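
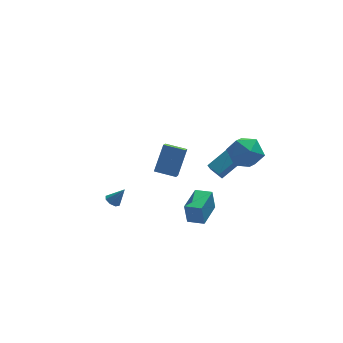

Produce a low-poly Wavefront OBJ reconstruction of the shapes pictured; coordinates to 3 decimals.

v 2.447 -2.566 4.382
v 3.017 -1.697 3.829
v 2.903 -3.763 2.971
v 3.473 -2.894 2.418
v 3.903 -3.335 3.422
v 3.621 -2.595 4.294
v 2.299 -2.865 2.506
v 2.017 -2.125 3.378
v 2.926 -1.882 2.669
v 3.917 -2.172 3.236
v 2.003 -3.288 3.564
v 2.994 -3.578 4.131
v -0.802 -4.397 -0.529
v -0.963 -4.343 0.78
v 0.192 -2.958 -0.466
v 0.031 -2.904 0.843
v 0.029 -4.976 -0.403
v -0.132 -4.922 0.906
v 1.023 -3.537 -0.34
v 0.862 -3.483 0.969
v -4.283 -0.996 -0.777
v -3.952 -1.275 -1.047
v -3.597 -1.104 0.177
v -3.872 -0.894 -1.061
v -4.032 -0.572 -0.909
v -4.339 -0.498 -0.68
v -4.614 -0.716 -0.507
v -4.694 -1.098 -0.493
v -4.534 -1.42 -0.645
v -4.227 -1.493 -0.874
v 1.57 -2.333 1.428
v 3.211 -1.728 2.478
v 1.092 -1.572 1.736
v 2.734 -0.967 2.786
v 1.886 -1.813 0.634
v 3.528 -1.208 1.684
v 1.409 -1.052 0.942
v 3.05 -0.447 1.992
v -0.623 3.79 -2.511
v -0.904 3.134 -2.067
v 0.146 4.586 -0.845
v -0.136 3.931 -0.402
v 0.556 3.129 -2.738
v 0.274 2.474 -2.295
v 1.324 3.926 -1.073
v 1.043 3.27 -0.629
f 1 12 6
f 1 6 2
f 1 2 8
f 1 8 11
f 1 11 12
f 2 6 10
f 6 12 5
f 12 11 3
f 11 8 7
f 8 2 9
f 4 10 5
f 4 5 3
f 4 3 7
f 4 7 9
f 4 9 10
f 5 10 6
f 3 5 12
f 7 3 11
f 9 7 8
f 10 9 2
f 14 16 13
f 17 14 13
f 13 16 15
f 15 17 13
f 14 20 16
f 18 14 17
f 18 20 14
f 16 20 15
f 19 17 15
f 15 20 19
f 19 18 17
f 20 18 19
f 22 21 24
f 22 24 23
f 24 21 25
f 24 25 23
f 25 21 26
f 25 26 23
f 26 21 27
f 26 27 23
f 27 21 28
f 27 28 23
f 28 21 29
f 28 29 23
f 29 21 30
f 29 30 23
f 30 21 22
f 30 22 23
f 32 34 31
f 35 32 31
f 31 34 33
f 33 35 31
f 32 38 34
f 36 32 35
f 36 38 32
f 34 38 33
f 37 35 33
f 33 38 37
f 37 36 35
f 38 36 37
f 40 42 39
f 43 40 39
f 39 42 41
f 41 43 39
f 40 46 42
f 44 40 43
f 44 46 40
f 42 46 41
f 45 43 41
f 41 46 45
f 45 44 43
f 46 44 45



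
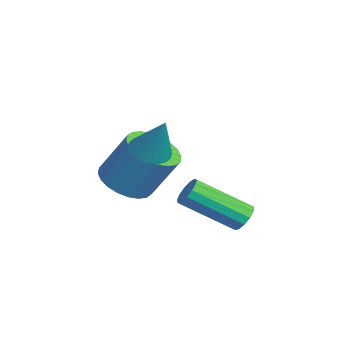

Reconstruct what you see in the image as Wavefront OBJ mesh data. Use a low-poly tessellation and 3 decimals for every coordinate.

v 2.211 0.755 0.615
v 2.85 0.698 0.31
v 2.949 1.145 2.085
v 2.794 0.966 0.267
v 2.649 1.201 0.278
v 2.437 1.369 0.339
v 2.191 1.444 0.443
v 1.948 1.413 0.573
v 1.746 1.283 0.709
v 1.614 1.072 0.831
v 1.573 0.813 0.92
v 1.629 0.545 0.963
v 1.774 0.309 0.952
v 1.986 0.141 0.891
v 2.232 0.067 0.787
v 2.474 0.097 0.657
v 2.677 0.228 0.521
v 2.809 0.439 0.399
v 1.874 3.787 -2.724
v 2.427 3.697 -2.736
v 2.158 1.903 -1.527
v 1.606 1.993 -1.516
v 2.371 3.876 -2.482
v 2.103 2.082 -1.273
v 2.158 4.027 -2.305
v 1.889 2.233 -1.097
v 1.854 4.102 -2.262
v 1.586 2.308 -1.053
v 1.557 4.077 -2.365
v 1.289 2.282 -1.156
v 1.361 3.96 -2.582
v 1.092 2.165 -1.374
v 1.327 3.788 -2.845
v 1.059 1.994 -1.636
v 1.468 3.616 -3.069
v 1.199 1.822 -1.86
v 1.737 3.498 -3.184
v 1.468 1.704 -1.975
v 2.05 3.472 -3.153
v 1.781 1.678 -1.944
v 2.307 3.546 -2.986
v 2.038 1.752 -1.777
v 0.73 0.149 -1.367
v 1.574 0.462 -1.78
v 2.033 1.325 -0.186
v 1.19 1.011 0.227
v 1.334 0.753 -1.868
v 1.794 1.615 -0.273
v 1.003 0.951 -1.88
v 1.462 1.813 -0.285
v 0.63 1.027 -1.813
v 1.09 1.889 -0.219
v 0.273 0.969 -1.679
v 0.732 1.832 -0.085
v -0.015 0.787 -1.497
v 0.444 1.649 0.097
v -0.19 0.507 -1.296
v 0.27 1.37 0.298
v -0.224 0.173 -1.105
v 0.235 1.035 0.489
v -0.113 -0.165 -0.954
v 0.346 0.698 0.64
v 0.126 -0.455 -0.867
v 0.586 0.407 0.728
v 0.458 -0.653 -0.855
v 0.917 0.209 0.74
v 0.83 -0.729 -0.921
v 1.29 0.133 0.673
v 1.188 -0.672 -1.055
v 1.647 0.191 0.539
v 1.476 -0.489 -1.237
v 1.935 0.373 0.357
v 1.65 -0.21 -1.438
v 2.11 0.653 0.156
v 1.685 0.125 -1.629
v 2.144 0.987 -0.035
f 2 1 4
f 2 4 3
f 4 1 5
f 4 5 3
f 5 1 6
f 5 6 3
f 6 1 7
f 6 7 3
f 7 1 8
f 7 8 3
f 8 1 9
f 8 9 3
f 9 1 10
f 9 10 3
f 10 1 11
f 10 11 3
f 11 1 12
f 11 12 3
f 12 1 13
f 12 13 3
f 13 1 14
f 13 14 3
f 14 1 15
f 14 15 3
f 15 1 16
f 15 16 3
f 16 1 17
f 16 17 3
f 17 1 18
f 17 18 3
f 18 1 2
f 18 2 3
f 20 19 23
f 20 23 21
f 21 23 24
f 21 24 22
f 23 19 25
f 23 25 24
f 24 25 26
f 24 26 22
f 25 19 27
f 25 27 26
f 26 27 28
f 26 28 22
f 27 19 29
f 27 29 28
f 28 29 30
f 28 30 22
f 29 19 31
f 29 31 30
f 30 31 32
f 30 32 22
f 31 19 33
f 31 33 32
f 32 33 34
f 32 34 22
f 33 19 35
f 33 35 34
f 34 35 36
f 34 36 22
f 35 19 37
f 35 37 36
f 36 37 38
f 36 38 22
f 37 19 39
f 37 39 38
f 38 39 40
f 38 40 22
f 39 19 41
f 39 41 40
f 40 41 42
f 40 42 22
f 41 19 20
f 41 20 42
f 42 20 21
f 42 21 22
f 44 43 47
f 44 47 45
f 45 47 48
f 45 48 46
f 47 43 49
f 47 49 48
f 48 49 50
f 48 50 46
f 49 43 51
f 49 51 50
f 50 51 52
f 50 52 46
f 51 43 53
f 51 53 52
f 52 53 54
f 52 54 46
f 53 43 55
f 53 55 54
f 54 55 56
f 54 56 46
f 55 43 57
f 55 57 56
f 56 57 58
f 56 58 46
f 57 43 59
f 57 59 58
f 58 59 60
f 58 60 46
f 59 43 61
f 59 61 60
f 60 61 62
f 60 62 46
f 61 43 63
f 61 63 62
f 62 63 64
f 62 64 46
f 63 43 65
f 63 65 64
f 64 65 66
f 64 66 46
f 65 43 67
f 65 67 66
f 66 67 68
f 66 68 46
f 67 43 69
f 67 69 68
f 68 69 70
f 68 70 46
f 69 43 71
f 69 71 70
f 70 71 72
f 70 72 46
f 71 43 73
f 71 73 72
f 72 73 74
f 72 74 46
f 73 43 75
f 73 75 74
f 74 75 76
f 74 76 46
f 75 43 44
f 75 44 76
f 76 44 45
f 76 45 46



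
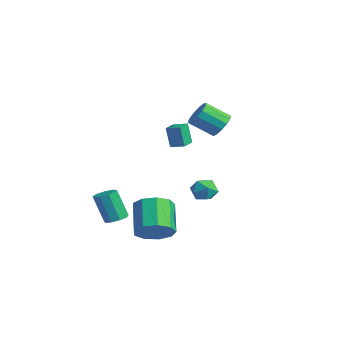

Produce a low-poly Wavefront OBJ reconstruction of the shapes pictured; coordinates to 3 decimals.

v 2.297 -2.114 -3.725
v 3.072 -1.573 -3.163
v 1.699 -0.985 -1.834
v 0.923 -1.526 -2.395
v 2.766 -1.12 -3.68
v 1.393 -0.532 -2.35
v 2.24 -1.133 -4.218
v 0.867 -0.544 -2.888
v 1.741 -1.604 -4.525
v 0.367 -1.016 -3.196
v 1.501 -2.314 -4.458
v 0.128 -1.726 -3.128
v 1.634 -2.931 -4.047
v 0.261 -2.342 -2.718
v 2.077 -3.165 -3.486
v 0.704 -2.577 -2.157
v 2.623 -2.908 -3.036
v 1.249 -2.319 -1.707
v 3.016 -2.279 -2.909
v 1.642 -1.691 -1.579
v 0.442 2.631 2.398
v 0.926 2.872 3.014
v 0.342 1.729 3.919
v -0.142 1.489 3.302
v 0.532 3.108 3.059
v -0.052 1.966 3.963
v 0.109 3.194 2.893
v -0.475 2.051 3.797
v -0.208 3.1 2.57
v -0.792 1.957 3.475
v -0.319 2.858 2.193
v -0.903 1.715 3.097
v -0.188 2.544 1.88
v -0.772 1.401 2.785
v 0.143 2.257 1.732
v -0.441 1.115 2.636
v 0.569 2.09 1.795
v -0.015 0.947 2.7
v 0.954 2.094 2.05
v 0.37 0.951 2.954
v 1.177 2.269 2.415
v 0.593 1.126 3.319
v 1.167 2.559 2.774
v 0.583 1.416 3.679
v -2.341 -2.167 -4.523
v -1.816 -1.793 -4.276
v -2.335 -2.218 -2.53
v -2.859 -2.593 -2.777
v -2.2 -1.522 -4.324
v -2.718 -1.947 -2.578
v -2.649 -1.553 -4.465
v -3.168 -1.978 -2.719
v -2.954 -1.871 -4.633
v -3.473 -2.297 -2.887
v -2.972 -2.328 -4.75
v -3.491 -2.754 -3.004
v -2.695 -2.71 -4.76
v -3.213 -3.135 -3.015
v -2.252 -2.838 -4.66
v -2.77 -3.263 -2.914
v -1.85 -2.652 -4.495
v -2.369 -3.077 -2.75
v -1.678 -2.239 -4.344
v -2.197 -2.665 -2.598
v -2.403 3.575 -2.712
v -1.953 3.717 -3.421
v -3.067 2.543 -3.339
v -2.617 2.685 -4.048
v -2.233 2.369 -3.357
v -1.823 3.007 -2.969
v -3.197 3.253 -3.791
v -2.787 3.891 -3.403
v -2.444 3.518 -4.088
v -1.848 2.972 -3.82
v -3.172 3.288 -2.94
v -2.576 2.742 -2.672
v 0.511 -0.367 1.382
v 0.28 -0.511 2.653
v -0.081 0.362 1.357
v -0.311 0.219 2.628
v 1.131 0.141 1.552
v 0.901 -0.002 2.823
v 0.54 0.871 1.527
v 0.309 0.727 2.798
f 2 1 5
f 2 5 3
f 3 5 6
f 3 6 4
f 5 1 7
f 5 7 6
f 6 7 8
f 6 8 4
f 7 1 9
f 7 9 8
f 8 9 10
f 8 10 4
f 9 1 11
f 9 11 10
f 10 11 12
f 10 12 4
f 11 1 13
f 11 13 12
f 12 13 14
f 12 14 4
f 13 1 15
f 13 15 14
f 14 15 16
f 14 16 4
f 15 1 17
f 15 17 16
f 16 17 18
f 16 18 4
f 17 1 19
f 17 19 18
f 18 19 20
f 18 20 4
f 19 1 2
f 19 2 20
f 20 2 3
f 20 3 4
f 22 21 25
f 22 25 23
f 23 25 26
f 23 26 24
f 25 21 27
f 25 27 26
f 26 27 28
f 26 28 24
f 27 21 29
f 27 29 28
f 28 29 30
f 28 30 24
f 29 21 31
f 29 31 30
f 30 31 32
f 30 32 24
f 31 21 33
f 31 33 32
f 32 33 34
f 32 34 24
f 33 21 35
f 33 35 34
f 34 35 36
f 34 36 24
f 35 21 37
f 35 37 36
f 36 37 38
f 36 38 24
f 37 21 39
f 37 39 38
f 38 39 40
f 38 40 24
f 39 21 41
f 39 41 40
f 40 41 42
f 40 42 24
f 41 21 43
f 41 43 42
f 42 43 44
f 42 44 24
f 43 21 22
f 43 22 44
f 44 22 23
f 44 23 24
f 46 45 49
f 46 49 47
f 47 49 50
f 47 50 48
f 49 45 51
f 49 51 50
f 50 51 52
f 50 52 48
f 51 45 53
f 51 53 52
f 52 53 54
f 52 54 48
f 53 45 55
f 53 55 54
f 54 55 56
f 54 56 48
f 55 45 57
f 55 57 56
f 56 57 58
f 56 58 48
f 57 45 59
f 57 59 58
f 58 59 60
f 58 60 48
f 59 45 61
f 59 61 60
f 60 61 62
f 60 62 48
f 61 45 63
f 61 63 62
f 62 63 64
f 62 64 48
f 63 45 46
f 63 46 64
f 64 46 47
f 64 47 48
f 65 76 70
f 65 70 66
f 65 66 72
f 65 72 75
f 65 75 76
f 66 70 74
f 70 76 69
f 76 75 67
f 75 72 71
f 72 66 73
f 68 74 69
f 68 69 67
f 68 67 71
f 68 71 73
f 68 73 74
f 69 74 70
f 67 69 76
f 71 67 75
f 73 71 72
f 74 73 66
f 78 80 77
f 81 78 77
f 77 80 79
f 79 81 77
f 78 84 80
f 82 78 81
f 82 84 78
f 80 84 79
f 83 81 79
f 79 84 83
f 83 82 81
f 84 82 83



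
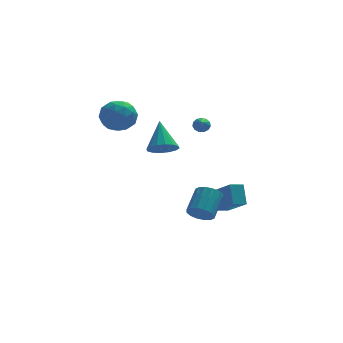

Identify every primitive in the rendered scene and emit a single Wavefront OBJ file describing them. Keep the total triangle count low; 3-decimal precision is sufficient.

v -1.312 -1.242 1.268
v -0.877 -0.649 0.699
v -1.288 0.202 2.792
v -1.346 -0.567 0.629
v -1.806 -0.666 0.73
v -2.134 -0.919 0.975
v -2.242 -1.259 1.299
v -2.101 -1.594 1.614
v -1.748 -1.835 1.836
v -1.279 -1.917 1.907
v -0.819 -1.818 1.806
v -0.491 -1.565 1.56
v -0.383 -1.225 1.237
v -0.524 -0.89 0.922
v 0.519 -2.939 -3.199
v 1.219 -3.383 -3.144
v 1.94 -2.124 -2.166
v 1.241 -1.681 -2.221
v 1.269 -3.139 -3.495
v 1.99 -1.88 -2.516
v 1.118 -2.842 -3.766
v 1.839 -1.583 -2.787
v 0.807 -2.571 -3.885
v 1.528 -1.312 -2.907
v 0.418 -2.399 -3.821
v 1.14 -1.14 -2.842
v 0.057 -2.371 -3.59
v 0.779 -1.112 -2.611
v -0.18 -2.496 -3.254
v 0.541 -1.237 -2.276
v -0.23 -2.74 -2.904
v 0.491 -1.481 -1.925
v -0.079 -3.037 -2.633
v 0.642 -1.778 -1.654
v 0.232 -3.308 -2.513
v 0.953 -2.049 -1.535
v 0.62 -3.48 -2.578
v 1.342 -2.221 -1.599
v 0.981 -3.508 -2.809
v 1.703 -2.249 -1.83
v -4.058 1.368 3.843
v -2.927 1.103 3.959
v -4.193 0.157 2.401
v -3.062 -0.108 2.517
v -3.826 -0.436 3.337
v -3.742 0.313 4.228
v -3.378 0.947 2.132
v -3.294 1.696 3.023
v -2.507 0.843 2.902
v -2.784 -0.012 3.646
v -4.336 1.272 2.714
v -4.613 0.417 3.458
v -3.481 1.342 4.028
v -3.639 -0.082 2.332
v -4.088 -0.275 2.814
v -3.424 -0.431 2.882
v -3.96 0.877 4.186
v -3.295 0.722 4.254
v -3.823 -0.183 3.888
v -3.825 0.538 2.106
v -3.16 0.383 2.174
v -3.696 1.691 3.478
v -3.032 1.535 3.546
v -3.297 1.443 2.472
v -2.569 1.034 3.475
v -2.648 0.322 2.627
v -2.834 0.942 2.401
v -2.785 1.382 2.925
v -2.732 0.531 3.912
v -2.811 -0.181 3.065
v -3.26 -0.374 3.546
v -3.211 0.066 4.07
v -2.485 0.378 3.291
v -4.309 1.441 3.295
v -4.388 0.729 2.448
v -3.909 1.194 2.29
v -3.86 1.634 2.814
v -4.472 0.938 3.733
v -4.551 0.226 2.885
v -4.335 -0.122 3.435
v -4.286 0.318 3.959
v -4.635 0.882 3.069
v 1.202 0.758 2.053
v 1.689 0.798 2.231
v 1.038 -0.318 2.747
v 1.52 0.946 2.42
v 1.249 1.033 2.492
v 0.964 1.033 2.425
v 0.754 0.946 2.24
v 0.687 0.799 1.996
v 0.782 0.639 1.77
v 1.011 0.516 1.634
v 1.301 0.471 1.631
v 1.559 0.516 1.763
v 1.703 0.638 1.986
v 2.803 -0.708 -3.732
v 2.787 0.214 -2.6
v 2.027 0.783 -4.957
v 2.012 1.705 -3.826
v 3.628 -0.445 -3.934
v 3.613 0.477 -2.803
v 2.853 1.046 -5.16
v 2.837 1.968 -4.028
f 2 1 4
f 2 4 3
f 4 1 5
f 4 5 3
f 5 1 6
f 5 6 3
f 6 1 7
f 6 7 3
f 7 1 8
f 7 8 3
f 8 1 9
f 8 9 3
f 9 1 10
f 9 10 3
f 10 1 11
f 10 11 3
f 11 1 12
f 11 12 3
f 12 1 13
f 12 13 3
f 13 1 14
f 13 14 3
f 14 1 2
f 14 2 3
f 16 15 19
f 16 19 17
f 17 19 20
f 17 20 18
f 19 15 21
f 19 21 20
f 20 21 22
f 20 22 18
f 21 15 23
f 21 23 22
f 22 23 24
f 22 24 18
f 23 15 25
f 23 25 24
f 24 25 26
f 24 26 18
f 25 15 27
f 25 27 26
f 26 27 28
f 26 28 18
f 27 15 29
f 27 29 28
f 28 29 30
f 28 30 18
f 29 15 31
f 29 31 30
f 30 31 32
f 30 32 18
f 31 15 33
f 31 33 32
f 32 33 34
f 32 34 18
f 33 15 35
f 33 35 34
f 34 35 36
f 34 36 18
f 35 15 37
f 35 37 36
f 36 37 38
f 36 38 18
f 37 15 39
f 37 39 38
f 38 39 40
f 38 40 18
f 39 15 16
f 39 16 40
f 40 16 17
f 40 17 18
f 41 78 57
f 78 52 81
f 57 81 46
f 78 81 57
f 41 57 53
f 57 46 58
f 53 58 42
f 57 58 53
f 41 53 62
f 53 42 63
f 62 63 48
f 53 63 62
f 41 62 74
f 62 48 77
f 74 77 51
f 62 77 74
f 41 74 78
f 74 51 82
f 78 82 52
f 74 82 78
f 42 58 69
f 58 46 72
f 69 72 50
f 58 72 69
f 46 81 59
f 81 52 80
f 59 80 45
f 81 80 59
f 52 82 79
f 82 51 75
f 79 75 43
f 82 75 79
f 51 77 76
f 77 48 64
f 76 64 47
f 77 64 76
f 48 63 68
f 63 42 65
f 68 65 49
f 63 65 68
f 44 70 56
f 70 50 71
f 56 71 45
f 70 71 56
f 44 56 54
f 56 45 55
f 54 55 43
f 56 55 54
f 44 54 61
f 54 43 60
f 61 60 47
f 54 60 61
f 44 61 66
f 61 47 67
f 66 67 49
f 61 67 66
f 44 66 70
f 66 49 73
f 70 73 50
f 66 73 70
f 45 71 59
f 71 50 72
f 59 72 46
f 71 72 59
f 43 55 79
f 55 45 80
f 79 80 52
f 55 80 79
f 47 60 76
f 60 43 75
f 76 75 51
f 60 75 76
f 49 67 68
f 67 47 64
f 68 64 48
f 67 64 68
f 50 73 69
f 73 49 65
f 69 65 42
f 73 65 69
f 84 83 86
f 84 86 85
f 86 83 87
f 86 87 85
f 87 83 88
f 87 88 85
f 88 83 89
f 88 89 85
f 89 83 90
f 89 90 85
f 90 83 91
f 90 91 85
f 91 83 92
f 91 92 85
f 92 83 93
f 92 93 85
f 93 83 94
f 93 94 85
f 94 83 95
f 94 95 85
f 95 83 84
f 95 84 85
f 97 99 96
f 100 97 96
f 96 99 98
f 98 100 96
f 97 103 99
f 101 97 100
f 101 103 97
f 99 103 98
f 102 100 98
f 98 103 102
f 102 101 100
f 103 101 102



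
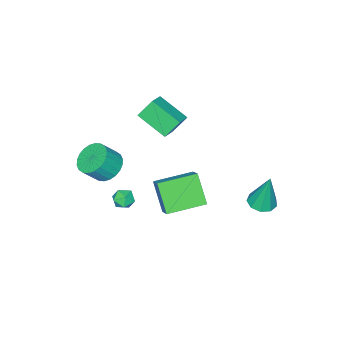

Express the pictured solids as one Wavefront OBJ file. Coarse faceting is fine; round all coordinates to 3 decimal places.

v -2.55 2.558 -1.967
v -2.024 1.995 -1.843
v -2.57 3.002 0.147
v -1.777 2.458 -1.938
v -1.891 2.967 -2.047
v -2.313 3.285 -2.118
v -2.846 3.263 -2.118
v -3.241 2.911 -2.048
v -3.312 2.393 -1.939
v -3.026 1.952 -1.844
v -2.518 1.795 -1.806
v -0.933 -0.56 -0.271
v -0.437 0.138 0.354
v -0.463 0.436 -1.757
v 0.033 1.134 -1.133
v 0.827 -1.654 -0.447
v 1.323 -0.956 0.177
v 1.297 -0.658 -1.934
v 1.793 0.04 -1.309
v 1.465 -2.931 -2.027
v 1.838 -3.392 -2.323
v 0.682 -3.108 -2.737
v 1.055 -3.569 -3.033
v 0.81 -3.679 -2.427
v 1.294 -3.57 -1.988
v 1.226 -2.93 -3.072
v 1.71 -2.821 -2.633
v 1.69 -3.391 -2.968
v 1.433 -3.854 -2.57
v 1.087 -2.646 -2.49
v 0.83 -3.109 -2.092
v -1.406 -3.08 3.95
v -0.455 -2.766 4.379
v -1.557 -1.457 3.097
v -0.606 -1.142 3.527
v -0.814 -3.538 2.973
v 0.137 -3.223 3.403
v -0.965 -1.914 2.121
v -0.014 -1.6 2.55
v 1.903 -3.674 0.333
v 2.649 -3.251 -0.076
v 3.383 -3.623 0.878
v 2.637 -4.046 1.287
v 2.516 -2.976 0.133
v 3.25 -3.347 1.088
v 2.289 -2.807 0.373
v 3.023 -3.179 1.328
v 2.004 -2.77 0.607
v 2.738 -3.142 1.562
v 1.703 -2.871 0.799
v 2.437 -3.243 1.754
v 1.433 -3.094 0.92
v 2.167 -3.466 1.875
v 1.234 -3.406 0.952
v 1.968 -3.777 1.906
v 1.137 -3.758 0.889
v 1.871 -4.129 1.843
v 1.157 -4.097 0.742
v 1.891 -4.469 1.696
v 1.29 -4.373 0.532
v 2.024 -4.744 1.487
v 1.517 -4.541 0.292
v 2.251 -4.913 1.247
v 1.802 -4.578 0.058
v 2.536 -4.95 1.013
v 2.103 -4.477 -0.134
v 2.837 -4.849 0.821
v 2.373 -4.254 -0.255
v 3.107 -4.626 0.7
v 2.572 -3.943 -0.286
v 3.306 -4.314 0.668
v 2.669 -3.591 -0.223
v 3.403 -3.962 0.731
f 2 1 4
f 2 4 3
f 4 1 5
f 4 5 3
f 5 1 6
f 5 6 3
f 6 1 7
f 6 7 3
f 7 1 8
f 7 8 3
f 8 1 9
f 8 9 3
f 9 1 10
f 9 10 3
f 10 1 11
f 10 11 3
f 11 1 2
f 11 2 3
f 13 15 12
f 16 13 12
f 12 15 14
f 14 16 12
f 13 19 15
f 17 13 16
f 17 19 13
f 15 19 14
f 18 16 14
f 14 19 18
f 18 17 16
f 19 17 18
f 20 31 25
f 20 25 21
f 20 21 27
f 20 27 30
f 20 30 31
f 21 25 29
f 25 31 24
f 31 30 22
f 30 27 26
f 27 21 28
f 23 29 24
f 23 24 22
f 23 22 26
f 23 26 28
f 23 28 29
f 24 29 25
f 22 24 31
f 26 22 30
f 28 26 27
f 29 28 21
f 33 35 32
f 36 33 32
f 32 35 34
f 34 36 32
f 33 39 35
f 37 33 36
f 37 39 33
f 35 39 34
f 38 36 34
f 34 39 38
f 38 37 36
f 39 37 38
f 41 40 44
f 41 44 42
f 42 44 45
f 42 45 43
f 44 40 46
f 44 46 45
f 45 46 47
f 45 47 43
f 46 40 48
f 46 48 47
f 47 48 49
f 47 49 43
f 48 40 50
f 48 50 49
f 49 50 51
f 49 51 43
f 50 40 52
f 50 52 51
f 51 52 53
f 51 53 43
f 52 40 54
f 52 54 53
f 53 54 55
f 53 55 43
f 54 40 56
f 54 56 55
f 55 56 57
f 55 57 43
f 56 40 58
f 56 58 57
f 57 58 59
f 57 59 43
f 58 40 60
f 58 60 59
f 59 60 61
f 59 61 43
f 60 40 62
f 60 62 61
f 61 62 63
f 61 63 43
f 62 40 64
f 62 64 63
f 63 64 65
f 63 65 43
f 64 40 66
f 64 66 65
f 65 66 67
f 65 67 43
f 66 40 68
f 66 68 67
f 67 68 69
f 67 69 43
f 68 40 70
f 68 70 69
f 69 70 71
f 69 71 43
f 70 40 72
f 70 72 71
f 71 72 73
f 71 73 43
f 72 40 41
f 72 41 73
f 73 41 42
f 73 42 43



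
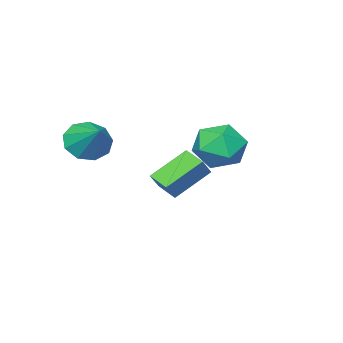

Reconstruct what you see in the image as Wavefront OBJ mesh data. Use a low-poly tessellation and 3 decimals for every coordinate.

v -0.688 -1.458 -0.679
v -2.171 -0.968 0.437
v -0.59 -0.449 -0.991
v -2.073 0.04 0.125
v -0.047 -1.28 0.095
v -1.53 -0.791 1.211
v 0.051 -0.272 -0.217
v -1.432 0.218 0.899
v 3.119 -1.259 2.754
v 3.847 -1.818 3.097
v 3.621 -0.021 3.706
v 4.052 -1.483 2.554
v 3.821 -1.043 2.104
v 3.261 -0.704 1.958
v 2.635 -0.625 2.185
v 2.236 -0.842 2.677
v 2.25 -1.254 3.206
v 2.671 -1.669 3.523
v 3.302 -1.891 3.48
v 0.359 3.917 2.324
v 1.263 4.288 2.903
v 0.357 2.372 3.317
v 1.261 2.743 3.896
v 0.253 3.248 4.032
v 0.254 4.203 3.417
v 1.366 2.457 2.803
v 1.367 3.412 2.188
v 1.885 3.386 3.199
v 1.197 3.875 3.958
v 0.423 2.785 2.262
v -0.265 3.274 3.021
f 2 4 1
f 5 2 1
f 1 4 3
f 3 5 1
f 2 8 4
f 6 2 5
f 6 8 2
f 4 8 3
f 7 5 3
f 3 8 7
f 7 6 5
f 8 6 7
f 10 9 12
f 10 12 11
f 12 9 13
f 12 13 11
f 13 9 14
f 13 14 11
f 14 9 15
f 14 15 11
f 15 9 16
f 15 16 11
f 16 9 17
f 16 17 11
f 17 9 18
f 17 18 11
f 18 9 19
f 18 19 11
f 19 9 10
f 19 10 11
f 20 31 25
f 20 25 21
f 20 21 27
f 20 27 30
f 20 30 31
f 21 25 29
f 25 31 24
f 31 30 22
f 30 27 26
f 27 21 28
f 23 29 24
f 23 24 22
f 23 22 26
f 23 26 28
f 23 28 29
f 24 29 25
f 22 24 31
f 26 22 30
f 28 26 27
f 29 28 21



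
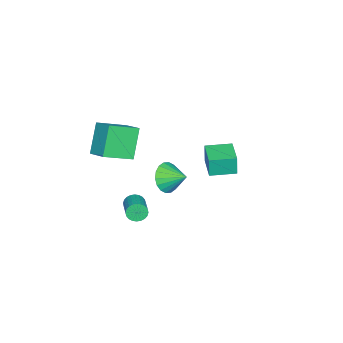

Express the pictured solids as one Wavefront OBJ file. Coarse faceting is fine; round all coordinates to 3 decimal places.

v -1.402 -0.765 -3.039
v -0.883 -1.216 -2.272
v -1.218 0.465 -2.441
v -0.553 -1.118 -2.575
v -0.391 -0.95 -2.97
v -0.43 -0.746 -3.378
v -0.66 -0.545 -3.719
v -1.038 -0.387 -3.926
v -1.488 -0.305 -3.957
v -1.921 -0.314 -3.806
v -2.251 -0.411 -3.504
v -2.413 -0.579 -3.109
v -2.375 -0.784 -2.701
v -2.144 -0.985 -2.36
v -1.766 -1.142 -2.153
v -1.316 -1.225 -2.122
v 1.272 2.514 1.506
v 1.249 2.481 2.686
v 0.534 3.762 1.527
v 0.511 3.729 2.706
v 2.589 3.291 1.554
v 2.566 3.258 2.733
v 1.851 4.539 1.574
v 1.828 4.506 2.754
v 2.022 -1.201 -2.671
v 2.298 -1.353 -3.182
v 3.553 -0.631 -2.72
v 3.278 -0.479 -2.209
v 2.202 -1.148 -3.241
v 3.457 -0.426 -2.779
v 2.078 -0.951 -3.214
v 3.334 -0.229 -2.751
v 1.946 -0.792 -3.103
v 3.202 -0.07 -2.641
v 1.826 -0.695 -2.927
v 3.081 0.027 -2.465
v 1.735 -0.675 -2.712
v 2.991 0.046 -2.25
v 1.689 -0.736 -2.491
v 2.944 -0.014 -2.029
v 1.693 -0.867 -2.297
v 2.948 -0.145 -1.835
v 1.747 -1.049 -2.16
v 3.002 -0.327 -1.698
v 1.843 -1.254 -2.101
v 3.098 -0.532 -1.639
v 1.966 -1.451 -2.129
v 3.222 -0.729 -1.666
v 2.098 -1.61 -2.239
v 3.354 -0.888 -1.777
v 2.219 -1.707 -2.415
v 3.474 -0.985 -1.953
v 2.309 -1.726 -2.63
v 3.565 -1.005 -2.168
v 2.356 -1.666 -2.851
v 3.611 -0.944 -2.389
v 2.352 -1.535 -3.045
v 3.607 -0.813 -2.583
v 3.062 -1.479 1.953
v 1.931 -1.631 3.546
v 3.695 -0.446 2.501
v 2.564 -0.598 4.094
v 4.276 -2.622 2.706
v 3.145 -2.774 4.299
v 4.909 -1.589 3.254
v 3.778 -1.741 4.847
f 2 1 4
f 2 4 3
f 4 1 5
f 4 5 3
f 5 1 6
f 5 6 3
f 6 1 7
f 6 7 3
f 7 1 8
f 7 8 3
f 8 1 9
f 8 9 3
f 9 1 10
f 9 10 3
f 10 1 11
f 10 11 3
f 11 1 12
f 11 12 3
f 12 1 13
f 12 13 3
f 13 1 14
f 13 14 3
f 14 1 15
f 14 15 3
f 15 1 16
f 15 16 3
f 16 1 2
f 16 2 3
f 18 20 17
f 21 18 17
f 17 20 19
f 19 21 17
f 18 24 20
f 22 18 21
f 22 24 18
f 20 24 19
f 23 21 19
f 19 24 23
f 23 22 21
f 24 22 23
f 26 25 29
f 26 29 27
f 27 29 30
f 27 30 28
f 29 25 31
f 29 31 30
f 30 31 32
f 30 32 28
f 31 25 33
f 31 33 32
f 32 33 34
f 32 34 28
f 33 25 35
f 33 35 34
f 34 35 36
f 34 36 28
f 35 25 37
f 35 37 36
f 36 37 38
f 36 38 28
f 37 25 39
f 37 39 38
f 38 39 40
f 38 40 28
f 39 25 41
f 39 41 40
f 40 41 42
f 40 42 28
f 41 25 43
f 41 43 42
f 42 43 44
f 42 44 28
f 43 25 45
f 43 45 44
f 44 45 46
f 44 46 28
f 45 25 47
f 45 47 46
f 46 47 48
f 46 48 28
f 47 25 49
f 47 49 48
f 48 49 50
f 48 50 28
f 49 25 51
f 49 51 50
f 50 51 52
f 50 52 28
f 51 25 53
f 51 53 52
f 52 53 54
f 52 54 28
f 53 25 55
f 53 55 54
f 54 55 56
f 54 56 28
f 55 25 57
f 55 57 56
f 56 57 58
f 56 58 28
f 57 25 26
f 57 26 58
f 58 26 27
f 58 27 28
f 60 62 59
f 63 60 59
f 59 62 61
f 61 63 59
f 60 66 62
f 64 60 63
f 64 66 60
f 62 66 61
f 65 63 61
f 61 66 65
f 65 64 63
f 66 64 65



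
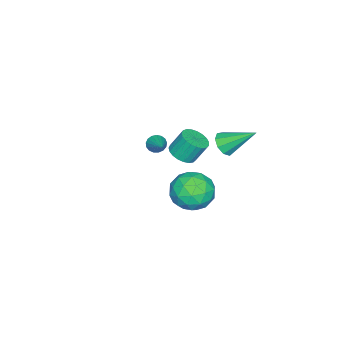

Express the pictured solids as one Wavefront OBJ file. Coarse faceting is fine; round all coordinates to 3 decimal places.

v -1.608 2.541 -0.51
v -1.244 2.228 -0.013
v -1.872 3.979 0.59
v -0.958 2.488 -0.284
v -0.975 2.772 -0.66
v -1.289 2.948 -0.966
v -1.752 2.933 -1.058
v -2.147 2.735 -0.894
v -2.29 2.445 -0.549
v -2.114 2.201 -0.186
v -1.701 2.115 0.025
v -0.737 0.836 -1.146
v -0.084 0.67 -0.892
v -0.35 1.198 0.14
v -1.003 1.364 -0.114
v -0.036 0.937 -1.017
v -0.302 1.466 0.015
v -0.109 1.188 -1.164
v -0.375 1.716 -0.132
v -0.291 1.377 -1.308
v -0.557 1.906 -0.276
v -0.55 1.473 -1.424
v -0.816 2.002 -0.392
v -0.841 1.458 -1.492
v -1.107 1.987 -0.46
v -1.114 1.336 -1.5
v -1.381 1.865 -0.468
v -1.322 1.128 -1.447
v -1.589 1.656 -0.415
v -1.429 0.868 -1.342
v -1.695 1.397 -0.309
v -1.416 0.604 -1.203
v -1.682 1.132 -0.17
v -1.286 0.379 -1.054
v -1.552 0.908 -0.022
v -1.06 0.233 -0.921
v -1.327 0.762 0.111
v -0.779 0.192 -0.827
v -1.046 0.72 0.205
v -0.491 0.261 -0.788
v -0.757 0.79 0.244
v -0.245 0.43 -0.811
v -0.511 0.959 0.221
v -2.591 -1.421 -2.625
v -2.235 -1.772 -2.724
v -1.569 -0.599 -1.875
v -2.22 -1.619 -2.913
v -2.29 -1.42 -3.036
v -2.428 -1.221 -3.065
v -2.604 -1.068 -2.993
v -2.777 -0.996 -2.837
v -2.907 -1.021 -2.632
v -2.965 -1.137 -2.425
v -2.937 -1.319 -2.264
v -2.83 -1.524 -2.186
v -2.668 -1.705 -2.209
v -2.488 -1.821 -2.326
v -2.332 -1.845 -2.512
v 2.961 3.998 0.948
v 3.971 3.766 1.225
v 3.109 2.974 -0.445
v 4.119 2.742 -0.168
v 3.302 2.379 0.426
v 3.211 3.012 1.287
v 3.869 3.728 -0.507
v 3.778 4.361 0.354
v 4.532 3.599 0.327
v 4.182 2.765 0.903
v 2.898 3.975 -0.123
v 2.548 3.141 0.453
v 3.453 3.972 1.209
v 3.627 2.768 -0.429
v 3.147 2.555 -0.08
v 3.74 2.418 0.083
v 3.006 3.529 1.245
v 3.6 3.392 1.408
v 3.207 2.577 0.938
v 3.48 3.348 -0.628
v 4.074 3.211 -0.465
v 3.34 4.322 0.697
v 3.933 4.185 0.86
v 3.873 4.163 -0.158
v 4.376 3.738 0.844
v 4.463 3.135 0.025
v 4.316 3.715 -0.174
v 4.263 4.087 0.332
v 4.17 3.247 1.182
v 4.257 2.645 0.364
v 3.777 2.432 0.712
v 3.724 2.804 1.218
v 4.5 3.149 0.654
v 2.823 4.095 0.416
v 2.91 3.493 -0.402
v 3.356 3.936 -0.438
v 3.303 4.308 0.068
v 2.617 3.605 0.755
v 2.704 3.002 -0.064
v 2.817 2.653 0.448
v 2.764 3.025 0.954
v 2.58 3.591 0.126
f 2 1 4
f 2 4 3
f 4 1 5
f 4 5 3
f 5 1 6
f 5 6 3
f 6 1 7
f 6 7 3
f 7 1 8
f 7 8 3
f 8 1 9
f 8 9 3
f 9 1 10
f 9 10 3
f 10 1 11
f 10 11 3
f 11 1 2
f 11 2 3
f 13 12 16
f 13 16 14
f 14 16 17
f 14 17 15
f 16 12 18
f 16 18 17
f 17 18 19
f 17 19 15
f 18 12 20
f 18 20 19
f 19 20 21
f 19 21 15
f 20 12 22
f 20 22 21
f 21 22 23
f 21 23 15
f 22 12 24
f 22 24 23
f 23 24 25
f 23 25 15
f 24 12 26
f 24 26 25
f 25 26 27
f 25 27 15
f 26 12 28
f 26 28 27
f 27 28 29
f 27 29 15
f 28 12 30
f 28 30 29
f 29 30 31
f 29 31 15
f 30 12 32
f 30 32 31
f 31 32 33
f 31 33 15
f 32 12 34
f 32 34 33
f 33 34 35
f 33 35 15
f 34 12 36
f 34 36 35
f 35 36 37
f 35 37 15
f 36 12 38
f 36 38 37
f 37 38 39
f 37 39 15
f 38 12 40
f 38 40 39
f 39 40 41
f 39 41 15
f 40 12 42
f 40 42 41
f 41 42 43
f 41 43 15
f 42 12 13
f 42 13 43
f 43 13 14
f 43 14 15
f 45 44 47
f 45 47 46
f 47 44 48
f 47 48 46
f 48 44 49
f 48 49 46
f 49 44 50
f 49 50 46
f 50 44 51
f 50 51 46
f 51 44 52
f 51 52 46
f 52 44 53
f 52 53 46
f 53 44 54
f 53 54 46
f 54 44 55
f 54 55 46
f 55 44 56
f 55 56 46
f 56 44 57
f 56 57 46
f 57 44 58
f 57 58 46
f 58 44 45
f 58 45 46
f 59 96 75
f 96 70 99
f 75 99 64
f 96 99 75
f 59 75 71
f 75 64 76
f 71 76 60
f 75 76 71
f 59 71 80
f 71 60 81
f 80 81 66
f 71 81 80
f 59 80 92
f 80 66 95
f 92 95 69
f 80 95 92
f 59 92 96
f 92 69 100
f 96 100 70
f 92 100 96
f 60 76 87
f 76 64 90
f 87 90 68
f 76 90 87
f 64 99 77
f 99 70 98
f 77 98 63
f 99 98 77
f 70 100 97
f 100 69 93
f 97 93 61
f 100 93 97
f 69 95 94
f 95 66 82
f 94 82 65
f 95 82 94
f 66 81 86
f 81 60 83
f 86 83 67
f 81 83 86
f 62 88 74
f 88 68 89
f 74 89 63
f 88 89 74
f 62 74 72
f 74 63 73
f 72 73 61
f 74 73 72
f 62 72 79
f 72 61 78
f 79 78 65
f 72 78 79
f 62 79 84
f 79 65 85
f 84 85 67
f 79 85 84
f 62 84 88
f 84 67 91
f 88 91 68
f 84 91 88
f 63 89 77
f 89 68 90
f 77 90 64
f 89 90 77
f 61 73 97
f 73 63 98
f 97 98 70
f 73 98 97
f 65 78 94
f 78 61 93
f 94 93 69
f 78 93 94
f 67 85 86
f 85 65 82
f 86 82 66
f 85 82 86
f 68 91 87
f 91 67 83
f 87 83 60
f 91 83 87



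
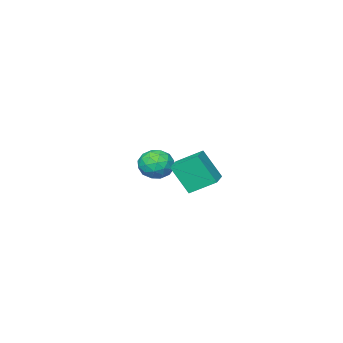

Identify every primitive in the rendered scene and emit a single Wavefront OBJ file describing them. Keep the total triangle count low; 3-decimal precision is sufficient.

v -1.514 -2.32 -0.247
v -0.643 -2.079 -0.004
v -1.157 -3.781 -0.076
v -0.286 -3.54 0.167
v -1.002 -3.349 0.739
v -1.222 -2.445 0.633
v -0.578 -3.415 -0.713
v -0.798 -2.511 -0.819
v -0.064 -2.755 -0.292
v -0.326 -2.715 0.606
v -1.474 -3.145 -0.686
v -1.736 -3.105 0.212
v -1.11 -2.071 -0.14
v -0.69 -3.789 0.06
v -1.111 -3.676 0.396
v -0.599 -3.535 0.539
v -1.45 -2.286 0.234
v -0.938 -2.145 0.377
v -1.149 -2.891 0.814
v -0.862 -3.715 -0.457
v -0.35 -3.574 -0.314
v -1.201 -2.325 -0.619
v -0.689 -2.184 -0.476
v -0.651 -2.969 -0.894
v -0.258 -2.327 -0.167
v -0.048 -3.186 -0.066
v -0.219 -3.112 -0.584
v -0.349 -2.581 -0.646
v -0.412 -2.303 0.361
v -0.202 -3.162 0.461
v -0.623 -3.049 0.797
v -0.752 -2.518 0.735
v -0.072 -2.701 0.191
v -1.598 -2.698 -0.541
v -1.388 -3.557 -0.441
v -1.048 -3.342 -0.815
v -1.177 -2.811 -0.877
v -1.752 -2.674 -0.014
v -1.542 -3.533 0.087
v -1.451 -3.279 0.566
v -1.581 -2.748 0.504
v -1.728 -3.159 -0.271
v 1.277 2.079 0.531
v 1.678 1.294 1.973
v 0.489 3.01 1.257
v 0.89 2.226 2.699
v 2.29 2.834 0.661
v 2.691 2.05 2.103
v 1.502 3.766 1.387
v 1.903 2.981 2.829
f 1 38 17
f 38 12 41
f 17 41 6
f 38 41 17
f 1 17 13
f 17 6 18
f 13 18 2
f 17 18 13
f 1 13 22
f 13 2 23
f 22 23 8
f 13 23 22
f 1 22 34
f 22 8 37
f 34 37 11
f 22 37 34
f 1 34 38
f 34 11 42
f 38 42 12
f 34 42 38
f 2 18 29
f 18 6 32
f 29 32 10
f 18 32 29
f 6 41 19
f 41 12 40
f 19 40 5
f 41 40 19
f 12 42 39
f 42 11 35
f 39 35 3
f 42 35 39
f 11 37 36
f 37 8 24
f 36 24 7
f 37 24 36
f 8 23 28
f 23 2 25
f 28 25 9
f 23 25 28
f 4 30 16
f 30 10 31
f 16 31 5
f 30 31 16
f 4 16 14
f 16 5 15
f 14 15 3
f 16 15 14
f 4 14 21
f 14 3 20
f 21 20 7
f 14 20 21
f 4 21 26
f 21 7 27
f 26 27 9
f 21 27 26
f 4 26 30
f 26 9 33
f 30 33 10
f 26 33 30
f 5 31 19
f 31 10 32
f 19 32 6
f 31 32 19
f 3 15 39
f 15 5 40
f 39 40 12
f 15 40 39
f 7 20 36
f 20 3 35
f 36 35 11
f 20 35 36
f 9 27 28
f 27 7 24
f 28 24 8
f 27 24 28
f 10 33 29
f 33 9 25
f 29 25 2
f 33 25 29
f 44 46 43
f 47 44 43
f 43 46 45
f 45 47 43
f 44 50 46
f 48 44 47
f 48 50 44
f 46 50 45
f 49 47 45
f 45 50 49
f 49 48 47
f 50 48 49



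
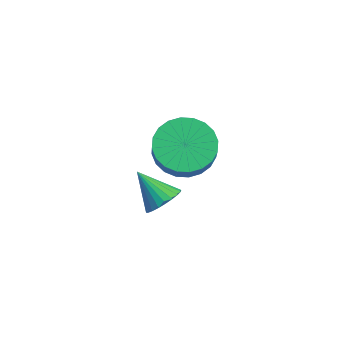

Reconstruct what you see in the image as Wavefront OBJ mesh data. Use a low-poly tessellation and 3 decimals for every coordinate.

v -0.336 0.945 -4.212
v 0.577 1.017 -4.783
v 1.209 0.648 -3.82
v 0.296 0.575 -3.248
v 0.552 1.404 -4.619
v 1.185 1.035 -3.656
v 0.392 1.721 -4.392
v 1.025 1.352 -3.429
v 0.122 1.92 -4.138
v 0.754 1.551 -3.175
v -0.219 1.971 -3.895
v 0.413 1.601 -2.932
v -0.577 1.865 -3.7
v 0.055 1.495 -2.737
v -0.899 1.619 -3.583
v -0.267 1.249 -2.62
v -1.135 1.271 -3.562
v -0.503 0.901 -2.599
v -1.249 0.872 -3.64
v -0.617 0.503 -2.677
v -1.225 0.485 -3.804
v -0.592 0.116 -2.841
v -1.065 0.168 -4.031
v -0.432 -0.201 -3.068
v -0.794 -0.031 -4.285
v -0.162 -0.4 -3.322
v -0.453 -0.081 -4.528
v 0.179 -0.451 -3.565
v -0.095 0.025 -4.723
v 0.537 -0.345 -3.76
v 0.227 0.271 -4.84
v 0.859 -0.099 -3.877
v 0.463 0.619 -4.861
v 1.095 0.249 -3.898
v 3.563 -2.246 -2.118
v 4.016 -2.22 -1.639
v 2.637 -2.614 -1.222
v 3.925 -1.979 -1.635
v 3.778 -1.779 -1.704
v 3.599 -1.65 -1.837
v 3.414 -1.612 -2.012
v 3.252 -1.67 -2.203
v 3.137 -1.816 -2.382
v 3.087 -2.028 -2.52
v 3.109 -2.273 -2.597
v 3.201 -2.513 -2.601
v 3.348 -2.713 -2.532
v 3.527 -2.842 -2.4
v 3.712 -2.88 -2.224
v 3.874 -2.822 -2.033
v 3.989 -2.676 -1.855
v 4.039 -2.465 -1.716
f 2 1 5
f 2 5 3
f 3 5 6
f 3 6 4
f 5 1 7
f 5 7 6
f 6 7 8
f 6 8 4
f 7 1 9
f 7 9 8
f 8 9 10
f 8 10 4
f 9 1 11
f 9 11 10
f 10 11 12
f 10 12 4
f 11 1 13
f 11 13 12
f 12 13 14
f 12 14 4
f 13 1 15
f 13 15 14
f 14 15 16
f 14 16 4
f 15 1 17
f 15 17 16
f 16 17 18
f 16 18 4
f 17 1 19
f 17 19 18
f 18 19 20
f 18 20 4
f 19 1 21
f 19 21 20
f 20 21 22
f 20 22 4
f 21 1 23
f 21 23 22
f 22 23 24
f 22 24 4
f 23 1 25
f 23 25 24
f 24 25 26
f 24 26 4
f 25 1 27
f 25 27 26
f 26 27 28
f 26 28 4
f 27 1 29
f 27 29 28
f 28 29 30
f 28 30 4
f 29 1 31
f 29 31 30
f 30 31 32
f 30 32 4
f 31 1 33
f 31 33 32
f 32 33 34
f 32 34 4
f 33 1 2
f 33 2 34
f 34 2 3
f 34 3 4
f 36 35 38
f 36 38 37
f 38 35 39
f 38 39 37
f 39 35 40
f 39 40 37
f 40 35 41
f 40 41 37
f 41 35 42
f 41 42 37
f 42 35 43
f 42 43 37
f 43 35 44
f 43 44 37
f 44 35 45
f 44 45 37
f 45 35 46
f 45 46 37
f 46 35 47
f 46 47 37
f 47 35 48
f 47 48 37
f 48 35 49
f 48 49 37
f 49 35 50
f 49 50 37
f 50 35 51
f 50 51 37
f 51 35 52
f 51 52 37
f 52 35 36
f 52 36 37



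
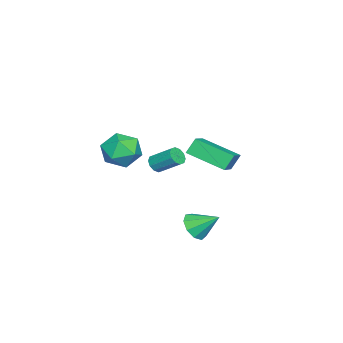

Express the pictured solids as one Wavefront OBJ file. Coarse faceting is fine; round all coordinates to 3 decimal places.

v 3.139 1.618 2.77
v 2.719 1.954 3.577
v 3.258 3.594 2.011
v 2.839 3.93 2.819
v 4.741 1.81 3.521
v 4.322 2.146 4.329
v 4.861 3.786 2.763
v 4.441 4.122 3.57
v 0.623 -2.878 -0.276
v 1.293 -3.411 0.578
v -0.993 -3.249 0.762
v -0.323 -3.782 1.616
v -0.252 -2.586 1.45
v 0.747 -2.357 0.808
v -0.447 -4.303 0.532
v 0.552 -4.074 -0.11
v 0.632 -4.291 1.077
v 0.753 -3.23 1.644
v -0.453 -3.43 -0.304
v -0.332 -2.369 0.263
v 2.338 1.448 -2.897
v 2.704 1.932 -3.561
v 2.322 2.712 -1.983
v 2.09 1.953 -3.6
v 1.592 1.737 -3.309
v 1.443 1.386 -2.826
v 1.712 1.064 -2.376
v 2.274 0.921 -2.17
v 2.866 1.025 -2.303
v 3.211 1.327 -2.715
v 3.147 1.685 -3.212
v -2.548 -2.454 -1.457
v -2.17 -2.753 -1.1
v -2.014 -1.484 -0.205
v -2.392 -1.186 -0.563
v -1.971 -2.589 -1.367
v -1.814 -1.321 -0.472
v -1.992 -2.374 -1.668
v -1.836 -1.106 -0.773
v -2.226 -2.19 -1.889
v -2.07 -0.921 -0.994
v -2.583 -2.106 -1.945
v -2.427 -0.838 -1.05
v -2.926 -2.156 -1.815
v -2.77 -0.887 -0.92
v -3.126 -2.319 -1.548
v -2.969 -1.051 -0.653
v -3.104 -2.534 -1.247
v -2.948 -1.266 -0.352
v -2.87 -2.719 -1.026
v -2.714 -1.45 -0.131
v -2.513 -2.802 -0.97
v -2.357 -1.534 -0.075
f 2 4 1
f 5 2 1
f 1 4 3
f 3 5 1
f 2 8 4
f 6 2 5
f 6 8 2
f 4 8 3
f 7 5 3
f 3 8 7
f 7 6 5
f 8 6 7
f 9 20 14
f 9 14 10
f 9 10 16
f 9 16 19
f 9 19 20
f 10 14 18
f 14 20 13
f 20 19 11
f 19 16 15
f 16 10 17
f 12 18 13
f 12 13 11
f 12 11 15
f 12 15 17
f 12 17 18
f 13 18 14
f 11 13 20
f 15 11 19
f 17 15 16
f 18 17 10
f 22 21 24
f 22 24 23
f 24 21 25
f 24 25 23
f 25 21 26
f 25 26 23
f 26 21 27
f 26 27 23
f 27 21 28
f 27 28 23
f 28 21 29
f 28 29 23
f 29 21 30
f 29 30 23
f 30 21 31
f 30 31 23
f 31 21 22
f 31 22 23
f 33 32 36
f 33 36 34
f 34 36 37
f 34 37 35
f 36 32 38
f 36 38 37
f 37 38 39
f 37 39 35
f 38 32 40
f 38 40 39
f 39 40 41
f 39 41 35
f 40 32 42
f 40 42 41
f 41 42 43
f 41 43 35
f 42 32 44
f 42 44 43
f 43 44 45
f 43 45 35
f 44 32 46
f 44 46 45
f 45 46 47
f 45 47 35
f 46 32 48
f 46 48 47
f 47 48 49
f 47 49 35
f 48 32 50
f 48 50 49
f 49 50 51
f 49 51 35
f 50 32 52
f 50 52 51
f 51 52 53
f 51 53 35
f 52 32 33
f 52 33 53
f 53 33 34
f 53 34 35



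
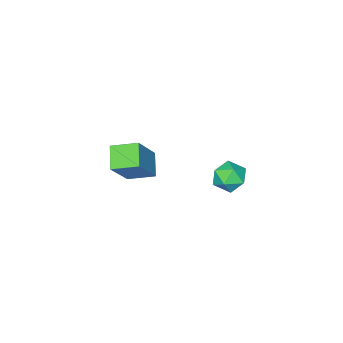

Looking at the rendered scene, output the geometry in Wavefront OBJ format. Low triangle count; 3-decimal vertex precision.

v -3.573 3.547 -2.488
v -3.184 3.136 -3.193
v -3.896 2.244 -1.907
v -3.507 1.833 -2.612
v -3 2.287 -2.016
v -2.8 3.092 -2.375
v -4.28 2.288 -2.725
v -4.08 3.093 -3.084
v -3.62 2.358 -3.339
v -2.829 2.357 -2.901
v -4.251 3.023 -2.199
v -3.46 3.022 -1.761
v 1.792 1.749 0.039
v 1.105 0.978 0.707
v 1.044 2.734 0.406
v 0.357 1.962 1.074
v 3.043 2.078 1.706
v 2.356 1.306 2.374
v 2.295 3.062 2.073
v 1.608 2.291 2.741
f 1 12 6
f 1 6 2
f 1 2 8
f 1 8 11
f 1 11 12
f 2 6 10
f 6 12 5
f 12 11 3
f 11 8 7
f 8 2 9
f 4 10 5
f 4 5 3
f 4 3 7
f 4 7 9
f 4 9 10
f 5 10 6
f 3 5 12
f 7 3 11
f 9 7 8
f 10 9 2
f 14 16 13
f 17 14 13
f 13 16 15
f 15 17 13
f 14 20 16
f 18 14 17
f 18 20 14
f 16 20 15
f 19 17 15
f 15 20 19
f 19 18 17
f 20 18 19



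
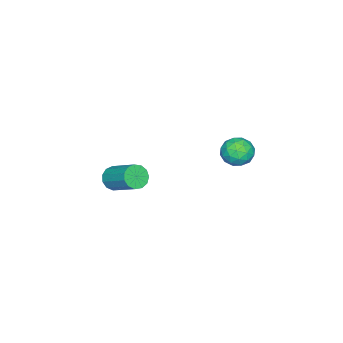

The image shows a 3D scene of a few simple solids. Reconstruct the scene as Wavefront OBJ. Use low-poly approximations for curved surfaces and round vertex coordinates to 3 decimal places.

v -3.286 3.455 3.441
v -2.83 2.669 3.773
v -4.61 2.631 3.307
v -4.154 1.845 3.639
v -4.325 2.591 4.231
v -3.507 3.1 4.313
v -3.933 2.2 2.767
v -3.115 2.709 2.849
v -3.23 1.893 3.356
v -3.472 2.135 4.261
v -3.968 3.165 2.819
v -4.21 3.407 3.724
v -2.942 3.135 3.619
v -4.498 2.165 3.461
v -4.598 2.604 3.809
v -4.33 2.142 4.004
v -3.34 3.388 3.936
v -3.072 2.926 4.131
v -3.95 2.88 4.401
v -4.368 2.374 2.949
v -4.1 1.912 3.144
v -3.11 3.158 3.076
v -2.842 2.696 3.271
v -3.49 2.42 2.679
v -2.909 2.217 3.569
v -3.687 1.732 3.49
v -3.557 1.941 2.977
v -3.077 2.24 3.026
v -3.051 2.359 4.1
v -3.829 1.874 4.022
v -3.93 2.312 4.37
v -3.449 2.612 4.418
v -3.286 1.903 3.855
v -3.611 3.426 3.058
v -4.389 2.941 2.98
v -3.991 2.688 2.662
v -3.51 2.988 2.71
v -3.753 3.568 3.59
v -4.531 3.083 3.511
v -4.363 3.06 4.054
v -3.883 3.359 4.103
v -4.154 3.397 3.225
v -3.768 -4.813 -1.293
v -3.017 -4.869 -1.591
v -2.441 -3.144 -0.465
v -3.192 -3.087 -0.167
v -3.251 -4.603 -1.88
v -2.674 -2.877 -0.753
v -3.648 -4.404 -1.982
v -3.071 -2.678 -0.855
v -4.084 -4.334 -1.865
v -3.507 -2.608 -0.739
v -4.42 -4.416 -1.567
v -3.843 -2.691 -0.441
v -4.548 -4.625 -1.182
v -3.971 -2.899 -0.056
v -4.43 -4.893 -0.832
v -3.853 -3.167 0.294
v -4.101 -5.135 -0.629
v -3.524 -3.41 0.498
v -3.667 -5.276 -0.636
v -3.09 -3.55 0.49
v -3.265 -5.269 -0.852
v -2.688 -3.543 0.274
v -3.023 -5.117 -1.208
v -2.446 -3.392 -0.082
f 1 38 17
f 38 12 41
f 17 41 6
f 38 41 17
f 1 17 13
f 17 6 18
f 13 18 2
f 17 18 13
f 1 13 22
f 13 2 23
f 22 23 8
f 13 23 22
f 1 22 34
f 22 8 37
f 34 37 11
f 22 37 34
f 1 34 38
f 34 11 42
f 38 42 12
f 34 42 38
f 2 18 29
f 18 6 32
f 29 32 10
f 18 32 29
f 6 41 19
f 41 12 40
f 19 40 5
f 41 40 19
f 12 42 39
f 42 11 35
f 39 35 3
f 42 35 39
f 11 37 36
f 37 8 24
f 36 24 7
f 37 24 36
f 8 23 28
f 23 2 25
f 28 25 9
f 23 25 28
f 4 30 16
f 30 10 31
f 16 31 5
f 30 31 16
f 4 16 14
f 16 5 15
f 14 15 3
f 16 15 14
f 4 14 21
f 14 3 20
f 21 20 7
f 14 20 21
f 4 21 26
f 21 7 27
f 26 27 9
f 21 27 26
f 4 26 30
f 26 9 33
f 30 33 10
f 26 33 30
f 5 31 19
f 31 10 32
f 19 32 6
f 31 32 19
f 3 15 39
f 15 5 40
f 39 40 12
f 15 40 39
f 7 20 36
f 20 3 35
f 36 35 11
f 20 35 36
f 9 27 28
f 27 7 24
f 28 24 8
f 27 24 28
f 10 33 29
f 33 9 25
f 29 25 2
f 33 25 29
f 44 43 47
f 44 47 45
f 45 47 48
f 45 48 46
f 47 43 49
f 47 49 48
f 48 49 50
f 48 50 46
f 49 43 51
f 49 51 50
f 50 51 52
f 50 52 46
f 51 43 53
f 51 53 52
f 52 53 54
f 52 54 46
f 53 43 55
f 53 55 54
f 54 55 56
f 54 56 46
f 55 43 57
f 55 57 56
f 56 57 58
f 56 58 46
f 57 43 59
f 57 59 58
f 58 59 60
f 58 60 46
f 59 43 61
f 59 61 60
f 60 61 62
f 60 62 46
f 61 43 63
f 61 63 62
f 62 63 64
f 62 64 46
f 63 43 65
f 63 65 64
f 64 65 66
f 64 66 46
f 65 43 44
f 65 44 66
f 66 44 45
f 66 45 46



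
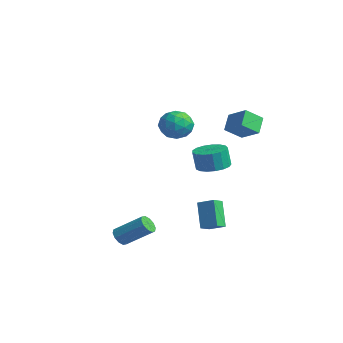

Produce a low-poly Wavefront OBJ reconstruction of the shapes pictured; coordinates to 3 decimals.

v 1.918 -3.922 -4.356
v 2.419 -3.966 -4.784
v 3.563 -2.723 -3.571
v 3.062 -2.678 -3.144
v 2.188 -3.648 -4.892
v 3.333 -2.405 -3.68
v 1.854 -3.434 -4.797
v 2.999 -2.191 -3.584
v 1.545 -3.406 -4.533
v 2.689 -2.163 -3.32
v 1.377 -3.575 -4.201
v 2.522 -2.332 -2.989
v 1.417 -3.877 -3.929
v 2.561 -2.634 -2.716
v 1.647 -4.195 -3.82
v 2.792 -2.952 -2.608
v 1.981 -4.409 -3.916
v 3.126 -3.166 -2.703
v 2.291 -4.437 -4.18
v 3.435 -3.194 -2.967
v 2.458 -4.268 -4.511
v 3.603 -3.025 -3.299
v 2.16 0.964 -2.496
v 3.053 1.548 -2.068
v 1.833 1.723 -2.851
v 2.726 2.308 -2.423
v 3.154 0.632 -4.117
v 4.047 1.217 -3.689
v 2.827 1.392 -4.472
v 3.72 1.976 -4.044
v -1.497 4.07 -1.351
v -0.59 4.654 -1.197
v -0.696 4.454 0.185
v -1.603 3.87 0.031
v -0.972 5.009 -1.175
v -1.078 4.809 0.207
v -1.474 5.148 -1.193
v -1.58 4.948 0.189
v -1.982 5.041 -1.248
v -2.088 4.841 0.134
v -2.378 4.711 -1.326
v -2.484 4.511 0.056
v -2.573 4.234 -1.41
v -2.679 4.034 -0.028
v -2.521 3.72 -1.48
v -2.627 3.52 -0.099
v -2.235 3.286 -1.521
v -2.341 3.086 -0.139
v -1.779 3.031 -1.523
v -1.885 2.831 -0.141
v -1.259 3.015 -1.485
v -1.365 2.815 -0.104
v -0.793 3.24 -1.417
v -0.9 3.04 -0.035
v -0.489 3.655 -1.333
v -0.595 3.455 0.048
v -0.415 4.166 -1.254
v -0.522 3.966 0.128
v 1.97 4.274 3.287
v 1.881 3.159 4.06
v 3.272 4.659 3.992
v 3.183 3.544 4.765
v 2.637 3.616 2.415
v 2.548 2.501 3.188
v 3.939 4.001 3.12
v 3.85 2.886 3.893
v 1.508 0.017 2.996
v 2 0.704 3.69
v 1.92 -1.344 4.05
v 2.412 -0.657 4.744
v 1.325 -0.634 4.631
v 1.07 0.207 3.98
v 2.85 -0.847 3.76
v 2.595 -0.006 3.109
v 2.829 0.17 4.163
v 1.887 0.301 4.701
v 2.033 -0.941 3.039
v 1.091 -0.81 3.577
v 1.718 0.48 3.251
v 2.202 -1.12 4.489
v 1.563 -1.106 4.423
v 1.852 -0.703 4.831
v 1.171 0.188 3.421
v 1.46 0.591 3.829
v 1.063 -0.195 4.382
v 2.46 -1.231 3.911
v 2.749 -0.828 4.319
v 2.068 0.063 2.909
v 2.357 0.466 3.317
v 2.857 -0.445 3.358
v 2.495 0.57 3.936
v 2.737 -0.23 4.556
v 2.994 -0.342 3.977
v 2.845 0.153 3.595
v 1.94 0.647 4.253
v 2.183 -0.153 4.872
v 1.543 -0.14 4.806
v 1.394 0.355 4.423
v 2.428 0.333 4.53
v 1.737 -0.487 2.868
v 1.98 -1.287 3.487
v 2.526 -0.995 3.317
v 2.377 -0.5 2.934
v 1.183 -0.41 3.184
v 1.425 -1.21 3.804
v 1.075 -0.793 4.145
v 0.926 -0.298 3.763
v 1.492 -0.973 3.21
f 2 1 5
f 2 5 3
f 3 5 6
f 3 6 4
f 5 1 7
f 5 7 6
f 6 7 8
f 6 8 4
f 7 1 9
f 7 9 8
f 8 9 10
f 8 10 4
f 9 1 11
f 9 11 10
f 10 11 12
f 10 12 4
f 11 1 13
f 11 13 12
f 12 13 14
f 12 14 4
f 13 1 15
f 13 15 14
f 14 15 16
f 14 16 4
f 15 1 17
f 15 17 16
f 16 17 18
f 16 18 4
f 17 1 19
f 17 19 18
f 18 19 20
f 18 20 4
f 19 1 21
f 19 21 20
f 20 21 22
f 20 22 4
f 21 1 2
f 21 2 22
f 22 2 3
f 22 3 4
f 24 26 23
f 27 24 23
f 23 26 25
f 25 27 23
f 24 30 26
f 28 24 27
f 28 30 24
f 26 30 25
f 29 27 25
f 25 30 29
f 29 28 27
f 30 28 29
f 32 31 35
f 32 35 33
f 33 35 36
f 33 36 34
f 35 31 37
f 35 37 36
f 36 37 38
f 36 38 34
f 37 31 39
f 37 39 38
f 38 39 40
f 38 40 34
f 39 31 41
f 39 41 40
f 40 41 42
f 40 42 34
f 41 31 43
f 41 43 42
f 42 43 44
f 42 44 34
f 43 31 45
f 43 45 44
f 44 45 46
f 44 46 34
f 45 31 47
f 45 47 46
f 46 47 48
f 46 48 34
f 47 31 49
f 47 49 48
f 48 49 50
f 48 50 34
f 49 31 51
f 49 51 50
f 50 51 52
f 50 52 34
f 51 31 53
f 51 53 52
f 52 53 54
f 52 54 34
f 53 31 55
f 53 55 54
f 54 55 56
f 54 56 34
f 55 31 57
f 55 57 56
f 56 57 58
f 56 58 34
f 57 31 32
f 57 32 58
f 58 32 33
f 58 33 34
f 60 62 59
f 63 60 59
f 59 62 61
f 61 63 59
f 60 66 62
f 64 60 63
f 64 66 60
f 62 66 61
f 65 63 61
f 61 66 65
f 65 64 63
f 66 64 65
f 67 104 83
f 104 78 107
f 83 107 72
f 104 107 83
f 67 83 79
f 83 72 84
f 79 84 68
f 83 84 79
f 67 79 88
f 79 68 89
f 88 89 74
f 79 89 88
f 67 88 100
f 88 74 103
f 100 103 77
f 88 103 100
f 67 100 104
f 100 77 108
f 104 108 78
f 100 108 104
f 68 84 95
f 84 72 98
f 95 98 76
f 84 98 95
f 72 107 85
f 107 78 106
f 85 106 71
f 107 106 85
f 78 108 105
f 108 77 101
f 105 101 69
f 108 101 105
f 77 103 102
f 103 74 90
f 102 90 73
f 103 90 102
f 74 89 94
f 89 68 91
f 94 91 75
f 89 91 94
f 70 96 82
f 96 76 97
f 82 97 71
f 96 97 82
f 70 82 80
f 82 71 81
f 80 81 69
f 82 81 80
f 70 80 87
f 80 69 86
f 87 86 73
f 80 86 87
f 70 87 92
f 87 73 93
f 92 93 75
f 87 93 92
f 70 92 96
f 92 75 99
f 96 99 76
f 92 99 96
f 71 97 85
f 97 76 98
f 85 98 72
f 97 98 85
f 69 81 105
f 81 71 106
f 105 106 78
f 81 106 105
f 73 86 102
f 86 69 101
f 102 101 77
f 86 101 102
f 75 93 94
f 93 73 90
f 94 90 74
f 93 90 94
f 76 99 95
f 99 75 91
f 95 91 68
f 99 91 95



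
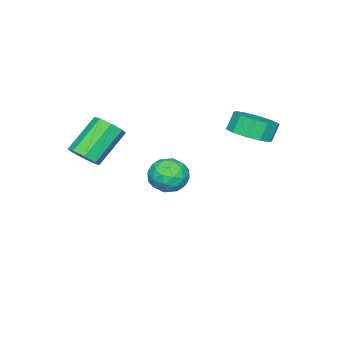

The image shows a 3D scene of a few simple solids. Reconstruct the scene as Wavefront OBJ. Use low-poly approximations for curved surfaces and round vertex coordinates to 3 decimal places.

v -2.894 3.123 1.257
v -2.32 2.302 1.635
v -2.753 2.417 2.541
v -3.326 3.237 2.163
v -1.972 2.856 1.731
v -2.405 2.971 2.637
v -1.976 3.512 1.646
v -2.409 3.627 2.552
v -2.33 4.019 1.413
v -2.763 4.134 2.318
v -2.9 4.184 1.12
v -3.332 4.299 2.025
v -3.467 3.943 0.879
v -3.9 4.058 1.785
v -3.815 3.389 0.783
v -4.248 3.504 1.689
v -3.811 2.733 0.868
v -4.244 2.848 1.774
v -3.457 2.226 1.102
v -3.89 2.341 2.007
v -2.888 2.061 1.395
v -3.32 2.176 2.3
v -3.178 -0.472 -2.7
v -2.65 -1.013 -3.43
v -4.07 -1.867 -2.31
v -3.542 -2.408 -3.04
v -3.051 -2.083 -2.17
v -2.499 -1.221 -2.41
v -4.221 -1.659 -3.33
v -3.669 -0.797 -3.57
v -3.294 -1.747 -3.819
v -2.571 -2.009 -3.102
v -4.149 -0.871 -2.638
v -3.426 -1.133 -1.921
v -2.836 -0.62 -3.099
v -3.884 -2.26 -2.641
v -3.596 -2.069 -2.129
v -3.285 -2.387 -2.558
v -2.747 -0.742 -2.5
v -2.437 -1.06 -2.929
v -2.672 -1.689 -2.188
v -4.283 -1.82 -2.811
v -3.973 -2.138 -3.24
v -3.435 -0.493 -3.182
v -3.124 -0.811 -3.611
v -4.048 -1.191 -3.552
v -2.904 -1.37 -3.757
v -3.428 -2.19 -3.528
v -3.827 -1.749 -3.698
v -3.503 -1.242 -3.84
v -2.479 -1.524 -3.336
v -3.003 -2.344 -3.107
v -2.715 -2.153 -2.595
v -2.391 -1.646 -2.736
v -2.858 -1.955 -3.565
v -3.717 -0.536 -2.633
v -4.241 -1.356 -2.404
v -4.329 -1.234 -3.004
v -4.005 -0.727 -3.145
v -3.292 -0.69 -2.212
v -3.816 -1.51 -1.983
v -3.217 -1.638 -1.9
v -2.893 -1.131 -2.042
v -3.862 -0.925 -2.175
v 1.965 -2.245 0.426
v 2.513 -2.375 1.007
v 1.044 -2.005 2.476
v 0.495 -1.875 1.894
v 2.489 -1.781 0.833
v 1.02 -1.411 2.302
v 2.157 -1.458 0.42
v 0.688 -1.088 1.889
v 1.713 -1.597 0.011
v 0.244 -1.226 1.479
v 1.416 -2.115 -0.156
v -0.053 -1.745 1.313
v 1.44 -2.709 0.018
v -0.029 -2.339 1.487
v 1.772 -3.032 0.431
v 0.303 -2.662 1.9
v 2.216 -2.894 0.841
v 0.747 -2.523 2.309
f 2 1 5
f 2 5 3
f 3 5 6
f 3 6 4
f 5 1 7
f 5 7 6
f 6 7 8
f 6 8 4
f 7 1 9
f 7 9 8
f 8 9 10
f 8 10 4
f 9 1 11
f 9 11 10
f 10 11 12
f 10 12 4
f 11 1 13
f 11 13 12
f 12 13 14
f 12 14 4
f 13 1 15
f 13 15 14
f 14 15 16
f 14 16 4
f 15 1 17
f 15 17 16
f 16 17 18
f 16 18 4
f 17 1 19
f 17 19 18
f 18 19 20
f 18 20 4
f 19 1 21
f 19 21 20
f 20 21 22
f 20 22 4
f 21 1 2
f 21 2 22
f 22 2 3
f 22 3 4
f 23 60 39
f 60 34 63
f 39 63 28
f 60 63 39
f 23 39 35
f 39 28 40
f 35 40 24
f 39 40 35
f 23 35 44
f 35 24 45
f 44 45 30
f 35 45 44
f 23 44 56
f 44 30 59
f 56 59 33
f 44 59 56
f 23 56 60
f 56 33 64
f 60 64 34
f 56 64 60
f 24 40 51
f 40 28 54
f 51 54 32
f 40 54 51
f 28 63 41
f 63 34 62
f 41 62 27
f 63 62 41
f 34 64 61
f 64 33 57
f 61 57 25
f 64 57 61
f 33 59 58
f 59 30 46
f 58 46 29
f 59 46 58
f 30 45 50
f 45 24 47
f 50 47 31
f 45 47 50
f 26 52 38
f 52 32 53
f 38 53 27
f 52 53 38
f 26 38 36
f 38 27 37
f 36 37 25
f 38 37 36
f 26 36 43
f 36 25 42
f 43 42 29
f 36 42 43
f 26 43 48
f 43 29 49
f 48 49 31
f 43 49 48
f 26 48 52
f 48 31 55
f 52 55 32
f 48 55 52
f 27 53 41
f 53 32 54
f 41 54 28
f 53 54 41
f 25 37 61
f 37 27 62
f 61 62 34
f 37 62 61
f 29 42 58
f 42 25 57
f 58 57 33
f 42 57 58
f 31 49 50
f 49 29 46
f 50 46 30
f 49 46 50
f 32 55 51
f 55 31 47
f 51 47 24
f 55 47 51
f 66 65 69
f 66 69 67
f 67 69 70
f 67 70 68
f 69 65 71
f 69 71 70
f 70 71 72
f 70 72 68
f 71 65 73
f 71 73 72
f 72 73 74
f 72 74 68
f 73 65 75
f 73 75 74
f 74 75 76
f 74 76 68
f 75 65 77
f 75 77 76
f 76 77 78
f 76 78 68
f 77 65 79
f 77 79 78
f 78 79 80
f 78 80 68
f 79 65 81
f 79 81 80
f 80 81 82
f 80 82 68
f 81 65 66
f 81 66 82
f 82 66 67
f 82 67 68



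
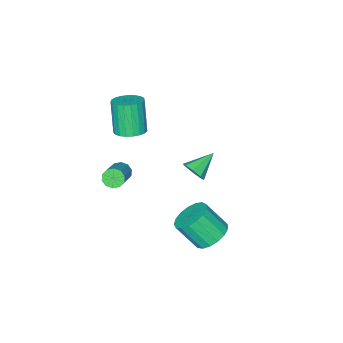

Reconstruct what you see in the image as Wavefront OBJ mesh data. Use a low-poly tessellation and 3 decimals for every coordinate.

v 1.058 2.441 -1.914
v 1.792 3.075 -1.772
v 2.336 2.152 -0.465
v 1.602 1.519 -0.606
v 1.444 3.245 -1.508
v 1.988 2.323 -0.2
v 1.008 3.231 -1.336
v 1.552 2.309 -0.028
v 0.583 3.036 -1.297
v 1.127 2.114 0.011
v 0.267 2.705 -1.399
v 0.811 1.783 -0.091
v 0.132 2.313 -1.619
v 0.676 1.391 -0.311
v 0.21 1.951 -1.907
v 0.753 1.029 -0.599
v 0.481 1.701 -2.196
v 1.025 0.779 -0.888
v 0.885 1.62 -2.421
v 1.429 0.698 -1.113
v 1.328 1.728 -2.529
v 1.872 0.806 -1.222
v 1.71 1.999 -2.497
v 2.254 1.077 -1.189
v 1.942 2.371 -2.331
v 2.486 1.449 -1.023
v 1.972 2.759 -2.069
v 2.516 1.837 -0.762
v -2.08 -2.012 -2.173
v -1.746 -1.711 -1.623
v -3.4 -1.908 -1.427
v -1.921 -1.346 -1.984
v -2.19 -1.37 -2.456
v -2.393 -1.771 -2.762
v -2.413 -2.312 -2.723
v -2.238 -2.678 -2.361
v -1.97 -2.653 -1.889
v -1.766 -2.253 -1.583
v 2.425 -2.452 0.57
v 2.649 -2.264 0.081
v 3.819 -1.479 0.921
v 3.595 -1.668 1.41
v 2.412 -2.027 0.191
v 3.582 -1.243 1.03
v 2.18 -1.953 0.445
v 3.35 -1.168 1.284
v 2.041 -2.07 0.747
v 3.212 -1.285 1.587
v 2.049 -2.332 0.982
v 3.219 -1.548 1.821
v 2.201 -2.641 1.059
v 3.371 -1.856 1.899
v 2.438 -2.877 0.95
v 3.608 -2.093 1.789
v 2.67 -2.952 0.696
v 3.84 -2.167 1.535
v 2.808 -2.835 0.393
v 3.979 -2.05 1.233
v 2.801 -2.572 0.159
v 3.971 -1.788 0.998
v 0.791 -3.49 2.01
v 1.447 -3.998 1.986
v 1.065 -4.578 3.786
v 0.409 -4.07 3.81
v 1.586 -3.707 2.109
v 1.204 -4.287 3.909
v 1.588 -3.379 2.215
v 1.205 -3.958 4.015
v 1.452 -3.07 2.285
v 1.069 -3.649 4.086
v 1.201 -2.833 2.308
v 0.819 -3.413 4.109
v 0.88 -2.71 2.279
v 0.497 -3.29 4.08
v 0.544 -2.722 2.204
v 0.161 -3.302 4.005
v 0.25 -2.867 2.095
v -0.133 -3.447 3.896
v 0.05 -3.12 1.971
v -0.333 -3.699 3.772
v -0.022 -3.436 1.854
v -0.405 -4.016 3.655
v 0.047 -3.762 1.764
v -0.336 -4.342 3.565
v 0.244 -4.041 1.716
v -0.139 -4.621 3.517
v 0.536 -4.225 1.719
v 0.154 -4.804 3.52
v 0.873 -4.281 1.772
v 0.49 -4.861 3.573
v 1.195 -4.201 1.867
v 0.812 -4.781 3.667
f 2 1 5
f 2 5 3
f 3 5 6
f 3 6 4
f 5 1 7
f 5 7 6
f 6 7 8
f 6 8 4
f 7 1 9
f 7 9 8
f 8 9 10
f 8 10 4
f 9 1 11
f 9 11 10
f 10 11 12
f 10 12 4
f 11 1 13
f 11 13 12
f 12 13 14
f 12 14 4
f 13 1 15
f 13 15 14
f 14 15 16
f 14 16 4
f 15 1 17
f 15 17 16
f 16 17 18
f 16 18 4
f 17 1 19
f 17 19 18
f 18 19 20
f 18 20 4
f 19 1 21
f 19 21 20
f 20 21 22
f 20 22 4
f 21 1 23
f 21 23 22
f 22 23 24
f 22 24 4
f 23 1 25
f 23 25 24
f 24 25 26
f 24 26 4
f 25 1 27
f 25 27 26
f 26 27 28
f 26 28 4
f 27 1 2
f 27 2 28
f 28 2 3
f 28 3 4
f 30 29 32
f 30 32 31
f 32 29 33
f 32 33 31
f 33 29 34
f 33 34 31
f 34 29 35
f 34 35 31
f 35 29 36
f 35 36 31
f 36 29 37
f 36 37 31
f 37 29 38
f 37 38 31
f 38 29 30
f 38 30 31
f 40 39 43
f 40 43 41
f 41 43 44
f 41 44 42
f 43 39 45
f 43 45 44
f 44 45 46
f 44 46 42
f 45 39 47
f 45 47 46
f 46 47 48
f 46 48 42
f 47 39 49
f 47 49 48
f 48 49 50
f 48 50 42
f 49 39 51
f 49 51 50
f 50 51 52
f 50 52 42
f 51 39 53
f 51 53 52
f 52 53 54
f 52 54 42
f 53 39 55
f 53 55 54
f 54 55 56
f 54 56 42
f 55 39 57
f 55 57 56
f 56 57 58
f 56 58 42
f 57 39 59
f 57 59 58
f 58 59 60
f 58 60 42
f 59 39 40
f 59 40 60
f 60 40 41
f 60 41 42
f 62 61 65
f 62 65 63
f 63 65 66
f 63 66 64
f 65 61 67
f 65 67 66
f 66 67 68
f 66 68 64
f 67 61 69
f 67 69 68
f 68 69 70
f 68 70 64
f 69 61 71
f 69 71 70
f 70 71 72
f 70 72 64
f 71 61 73
f 71 73 72
f 72 73 74
f 72 74 64
f 73 61 75
f 73 75 74
f 74 75 76
f 74 76 64
f 75 61 77
f 75 77 76
f 76 77 78
f 76 78 64
f 77 61 79
f 77 79 78
f 78 79 80
f 78 80 64
f 79 61 81
f 79 81 80
f 80 81 82
f 80 82 64
f 81 61 83
f 81 83 82
f 82 83 84
f 82 84 64
f 83 61 85
f 83 85 84
f 84 85 86
f 84 86 64
f 85 61 87
f 85 87 86
f 86 87 88
f 86 88 64
f 87 61 89
f 87 89 88
f 88 89 90
f 88 90 64
f 89 61 91
f 89 91 90
f 90 91 92
f 90 92 64
f 91 61 62
f 91 62 92
f 92 62 63
f 92 63 64



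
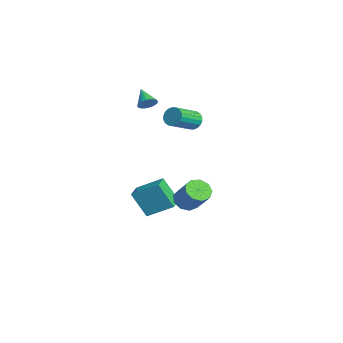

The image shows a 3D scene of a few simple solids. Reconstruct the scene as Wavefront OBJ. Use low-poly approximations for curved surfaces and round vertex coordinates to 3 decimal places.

v -1.532 -0.586 -3.423
v -0.875 0.852 -2.501
v -2.645 -0.007 -3.532
v -1.989 1.431 -2.61
v -0.971 0.189 -5.03
v -0.315 1.627 -4.108
v -2.085 0.768 -5.139
v -1.428 2.206 -4.217
v 2.391 1.609 -2.125
v 3.005 1.627 -2.653
v 4.103 2.029 -1.363
v 3.489 2.011 -0.835
v 2.775 2.129 -2.613
v 3.872 2.531 -1.324
v 2.365 2.388 -2.345
v 3.462 2.79 -1.055
v 1.967 2.283 -1.974
v 3.065 2.684 -0.684
v 1.768 1.862 -1.673
v 2.865 2.264 -0.384
v 1.861 1.323 -1.584
v 2.958 1.725 -0.295
v 2.201 0.918 -1.748
v 3.299 1.319 -0.458
v 2.631 0.836 -2.088
v 3.728 1.238 -0.798
v 2.949 1.116 -2.445
v 4.046 1.518 -1.156
v -2.037 3.213 1.864
v -1.475 3.313 1.495
v -0.661 1.887 2.347
v -1.223 1.787 2.716
v -1.427 3.486 1.738
v -0.613 2.06 2.591
v -1.5 3.605 2.007
v -0.686 2.179 2.859
v -1.679 3.646 2.247
v -0.866 2.22 3.099
v -1.929 3.602 2.411
v -1.116 2.175 3.264
v -2.201 3.48 2.467
v -1.387 2.054 3.32
v -2.44 3.306 2.404
v -1.626 1.88 3.256
v -2.599 3.113 2.233
v -1.785 1.687 3.085
v -2.647 2.94 1.989
v -1.833 1.514 2.842
v -2.574 2.821 1.721
v -1.76 1.395 2.573
v -2.394 2.78 1.481
v -1.581 1.354 2.333
v -2.144 2.825 1.316
v -1.331 1.398 2.169
v -1.873 2.946 1.26
v -1.059 1.52 2.113
v -1.634 3.12 1.324
v -0.82 1.694 2.176
v -2.049 0.552 3.504
v -1.698 0.392 3.976
v -3.091 0.428 4.236
v -1.707 0.629 4.003
v -1.768 0.853 3.954
v -1.872 1.032 3.837
v -2.003 1.138 3.669
v -2.141 1.155 3.475
v -2.265 1.08 3.286
v -2.356 0.925 3.13
v -2.4 0.713 3.031
v -2.39 0.476 3.004
v -2.329 0.252 3.053
v -2.225 0.073 3.171
v -2.094 -0.033 3.339
v -1.956 -0.05 3.533
v -1.833 0.025 3.722
v -1.742 0.18 3.877
f 2 4 1
f 5 2 1
f 1 4 3
f 3 5 1
f 2 8 4
f 6 2 5
f 6 8 2
f 4 8 3
f 7 5 3
f 3 8 7
f 7 6 5
f 8 6 7
f 10 9 13
f 10 13 11
f 11 13 14
f 11 14 12
f 13 9 15
f 13 15 14
f 14 15 16
f 14 16 12
f 15 9 17
f 15 17 16
f 16 17 18
f 16 18 12
f 17 9 19
f 17 19 18
f 18 19 20
f 18 20 12
f 19 9 21
f 19 21 20
f 20 21 22
f 20 22 12
f 21 9 23
f 21 23 22
f 22 23 24
f 22 24 12
f 23 9 25
f 23 25 24
f 24 25 26
f 24 26 12
f 25 9 27
f 25 27 26
f 26 27 28
f 26 28 12
f 27 9 10
f 27 10 28
f 28 10 11
f 28 11 12
f 30 29 33
f 30 33 31
f 31 33 34
f 31 34 32
f 33 29 35
f 33 35 34
f 34 35 36
f 34 36 32
f 35 29 37
f 35 37 36
f 36 37 38
f 36 38 32
f 37 29 39
f 37 39 38
f 38 39 40
f 38 40 32
f 39 29 41
f 39 41 40
f 40 41 42
f 40 42 32
f 41 29 43
f 41 43 42
f 42 43 44
f 42 44 32
f 43 29 45
f 43 45 44
f 44 45 46
f 44 46 32
f 45 29 47
f 45 47 46
f 46 47 48
f 46 48 32
f 47 29 49
f 47 49 48
f 48 49 50
f 48 50 32
f 49 29 51
f 49 51 50
f 50 51 52
f 50 52 32
f 51 29 53
f 51 53 52
f 52 53 54
f 52 54 32
f 53 29 55
f 53 55 54
f 54 55 56
f 54 56 32
f 55 29 57
f 55 57 56
f 56 57 58
f 56 58 32
f 57 29 30
f 57 30 58
f 58 30 31
f 58 31 32
f 60 59 62
f 60 62 61
f 62 59 63
f 62 63 61
f 63 59 64
f 63 64 61
f 64 59 65
f 64 65 61
f 65 59 66
f 65 66 61
f 66 59 67
f 66 67 61
f 67 59 68
f 67 68 61
f 68 59 69
f 68 69 61
f 69 59 70
f 69 70 61
f 70 59 71
f 70 71 61
f 71 59 72
f 71 72 61
f 72 59 73
f 72 73 61
f 73 59 74
f 73 74 61
f 74 59 75
f 74 75 61
f 75 59 76
f 75 76 61
f 76 59 60
f 76 60 61



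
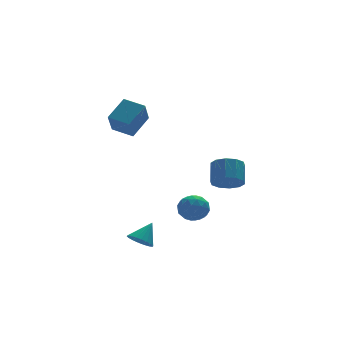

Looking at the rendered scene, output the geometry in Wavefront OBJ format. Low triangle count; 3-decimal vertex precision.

v -2.486 1.052 4.013
v -1.214 1.796 5.029
v -1.927 1.886 2.703
v -0.655 2.629 3.719
v -1.605 -0.029 3.701
v -0.333 0.714 4.717
v -1.046 0.804 2.391
v 0.226 1.548 3.407
v -2.376 -3.474 -3.999
v -1.777 -3.367 -4.563
v -1.444 -3.006 -2.921
v -1.947 -3.039 -4.56
v -2.201 -2.797 -4.445
v -2.49 -2.689 -4.242
v -2.757 -2.737 -3.991
v -2.948 -2.931 -3.741
v -3.026 -3.233 -3.542
v -2.975 -3.582 -3.434
v -2.805 -3.91 -3.438
v -2.551 -4.152 -3.553
v -2.262 -4.26 -3.756
v -1.995 -4.212 -4.007
v -1.804 -4.018 -4.257
v -1.726 -3.716 -4.455
v 0.91 -1.345 -3.071
v 1.359 -0.68 -3.684
v 2.361 -1.74 -2.436
v 2.81 -1.075 -3.049
v 2.219 -0.751 -2.298
v 1.322 -0.506 -2.69
v 2.398 -1.914 -3.43
v 1.501 -1.669 -3.822
v 2.278 -1.031 -3.905
v 2.168 -0.313 -3.206
v 1.552 -2.107 -2.914
v 1.442 -1.389 -2.215
v 1.007 -0.978 -3.433
v 2.713 -1.442 -2.687
v 2.366 -1.252 -2.245
v 2.63 -0.861 -2.605
v 0.985 -0.876 -2.849
v 1.249 -0.485 -3.209
v 1.755 -0.526 -2.394
v 2.471 -1.935 -2.911
v 2.735 -1.544 -3.271
v 1.09 -1.559 -3.515
v 1.354 -1.168 -3.875
v 1.965 -1.894 -3.726
v 1.811 -0.793 -3.924
v 2.665 -1.026 -3.55
v 2.422 -1.519 -3.774
v 1.895 -1.375 -4.005
v 1.746 -0.371 -3.512
v 2.6 -0.603 -3.139
v 2.252 -0.412 -2.697
v 1.725 -0.269 -2.928
v 2.287 -0.578 -3.643
v 1.12 -1.817 -2.981
v 1.974 -2.049 -2.608
v 1.995 -2.151 -3.192
v 1.468 -2.008 -3.423
v 1.055 -1.394 -2.57
v 1.909 -1.627 -2.196
v 1.825 -1.045 -2.115
v 1.298 -0.901 -2.346
v 1.433 -1.842 -2.477
v 3.488 -2.336 -0.875
v 4.19 -2.978 -0.567
v 4.655 -1.965 0.482
v 3.952 -1.324 0.175
v 4.434 -2.627 -1.013
v 4.899 -1.615 0.036
v 4.317 -2.165 -1.407
v 4.781 -1.153 -0.358
v 3.883 -1.769 -1.597
v 4.347 -0.756 -0.548
v 3.298 -1.589 -1.511
v 3.762 -0.577 -0.462
v 2.785 -1.695 -1.182
v 3.25 -0.682 -0.133
v 2.541 -2.045 -0.736
v 3.006 -1.033 0.313
v 2.659 -2.507 -0.342
v 3.123 -1.495 0.707
v 3.093 -2.904 -0.152
v 3.557 -1.891 0.897
v 3.678 -3.083 -0.238
v 4.142 -2.071 0.811
f 2 4 1
f 5 2 1
f 1 4 3
f 3 5 1
f 2 8 4
f 6 2 5
f 6 8 2
f 4 8 3
f 7 5 3
f 3 8 7
f 7 6 5
f 8 6 7
f 10 9 12
f 10 12 11
f 12 9 13
f 12 13 11
f 13 9 14
f 13 14 11
f 14 9 15
f 14 15 11
f 15 9 16
f 15 16 11
f 16 9 17
f 16 17 11
f 17 9 18
f 17 18 11
f 18 9 19
f 18 19 11
f 19 9 20
f 19 20 11
f 20 9 21
f 20 21 11
f 21 9 22
f 21 22 11
f 22 9 23
f 22 23 11
f 23 9 24
f 23 24 11
f 24 9 10
f 24 10 11
f 25 62 41
f 62 36 65
f 41 65 30
f 62 65 41
f 25 41 37
f 41 30 42
f 37 42 26
f 41 42 37
f 25 37 46
f 37 26 47
f 46 47 32
f 37 47 46
f 25 46 58
f 46 32 61
f 58 61 35
f 46 61 58
f 25 58 62
f 58 35 66
f 62 66 36
f 58 66 62
f 26 42 53
f 42 30 56
f 53 56 34
f 42 56 53
f 30 65 43
f 65 36 64
f 43 64 29
f 65 64 43
f 36 66 63
f 66 35 59
f 63 59 27
f 66 59 63
f 35 61 60
f 61 32 48
f 60 48 31
f 61 48 60
f 32 47 52
f 47 26 49
f 52 49 33
f 47 49 52
f 28 54 40
f 54 34 55
f 40 55 29
f 54 55 40
f 28 40 38
f 40 29 39
f 38 39 27
f 40 39 38
f 28 38 45
f 38 27 44
f 45 44 31
f 38 44 45
f 28 45 50
f 45 31 51
f 50 51 33
f 45 51 50
f 28 50 54
f 50 33 57
f 54 57 34
f 50 57 54
f 29 55 43
f 55 34 56
f 43 56 30
f 55 56 43
f 27 39 63
f 39 29 64
f 63 64 36
f 39 64 63
f 31 44 60
f 44 27 59
f 60 59 35
f 44 59 60
f 33 51 52
f 51 31 48
f 52 48 32
f 51 48 52
f 34 57 53
f 57 33 49
f 53 49 26
f 57 49 53
f 68 67 71
f 68 71 69
f 69 71 72
f 69 72 70
f 71 67 73
f 71 73 72
f 72 73 74
f 72 74 70
f 73 67 75
f 73 75 74
f 74 75 76
f 74 76 70
f 75 67 77
f 75 77 76
f 76 77 78
f 76 78 70
f 77 67 79
f 77 79 78
f 78 79 80
f 78 80 70
f 79 67 81
f 79 81 80
f 80 81 82
f 80 82 70
f 81 67 83
f 81 83 82
f 82 83 84
f 82 84 70
f 83 67 85
f 83 85 84
f 84 85 86
f 84 86 70
f 85 67 87
f 85 87 86
f 86 87 88
f 86 88 70
f 87 67 68
f 87 68 88
f 88 68 69
f 88 69 70

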